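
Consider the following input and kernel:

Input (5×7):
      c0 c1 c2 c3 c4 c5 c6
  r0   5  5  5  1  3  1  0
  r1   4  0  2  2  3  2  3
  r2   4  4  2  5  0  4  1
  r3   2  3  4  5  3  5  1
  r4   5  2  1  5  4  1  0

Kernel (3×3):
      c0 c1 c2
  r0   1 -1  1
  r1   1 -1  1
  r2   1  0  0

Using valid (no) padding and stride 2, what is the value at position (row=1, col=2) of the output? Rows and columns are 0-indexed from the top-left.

The receptive field on the input at this output position is [0 4 1 / 3 5 1 / 4 1 0]. Elementwise product with the kernel and sum: 0·1 + 4·-1 + 1·1 + 3·1 + 5·-1 + 1·1 + 4·1.

0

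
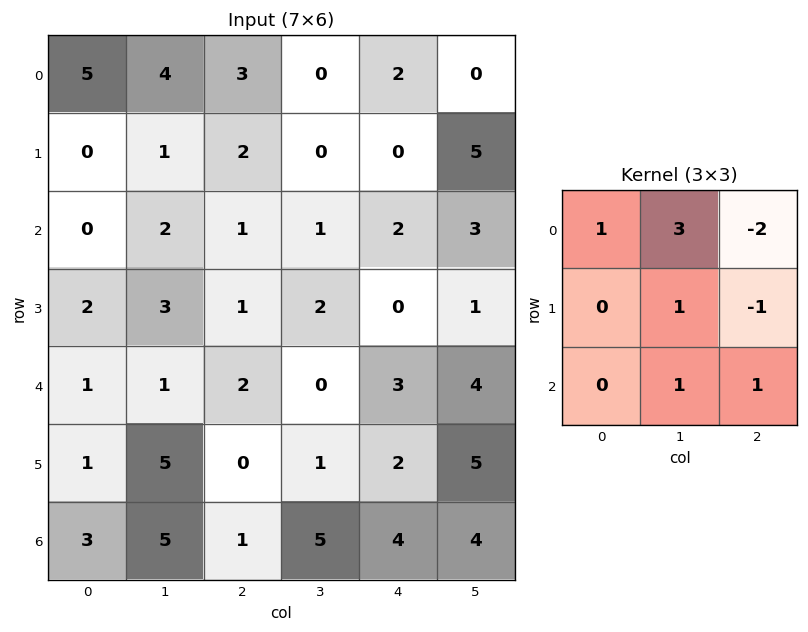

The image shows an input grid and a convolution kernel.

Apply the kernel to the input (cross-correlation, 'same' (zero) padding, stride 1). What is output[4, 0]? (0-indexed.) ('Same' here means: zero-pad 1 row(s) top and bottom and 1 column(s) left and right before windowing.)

The receptive field on the zero-padded input at this output position is [0 2 3 / 0 1 1 / 0 1 5]. Elementwise product with the kernel and sum: 0·1 + 2·3 + 3·-2 + 1·1 + 1·-1 + 1·1 + 5·1.

6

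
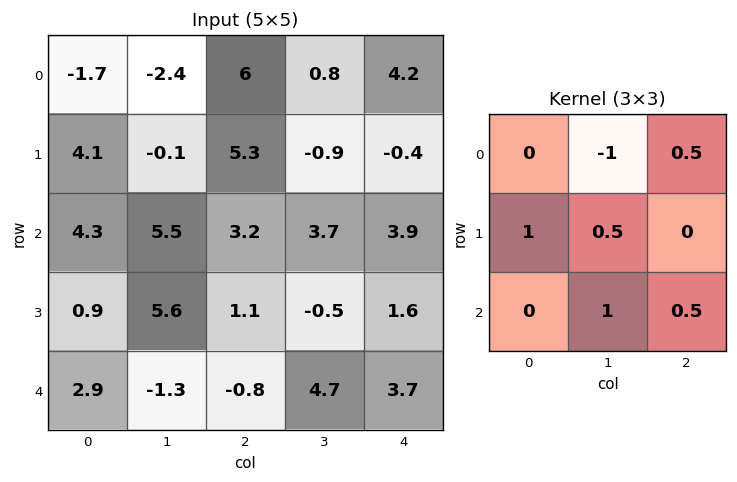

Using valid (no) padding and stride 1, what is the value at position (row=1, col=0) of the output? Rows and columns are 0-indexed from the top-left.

The receptive field on the input at this output position is [4.1 -0.1 5.3 / 4.3 5.5 3.2 / 0.9 5.6 1.1]. Elementwise product with the kernel and sum: -0.1·-1 + 5.3·0.5 + 4.3·1 + 5.5·0.5 + 5.6·1 + 1.1·0.5.

15.95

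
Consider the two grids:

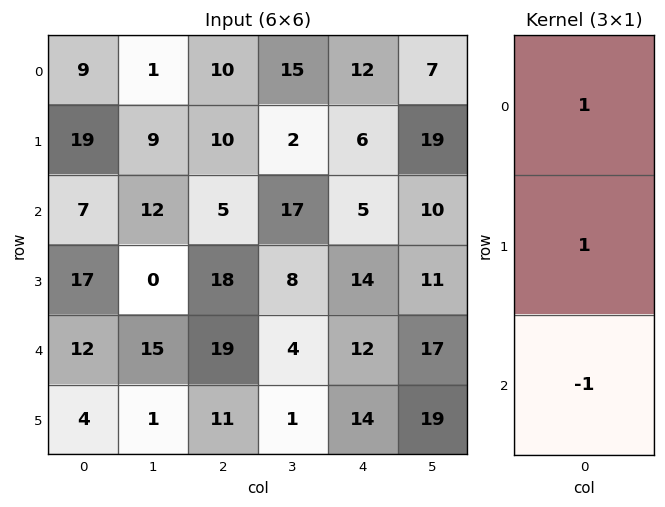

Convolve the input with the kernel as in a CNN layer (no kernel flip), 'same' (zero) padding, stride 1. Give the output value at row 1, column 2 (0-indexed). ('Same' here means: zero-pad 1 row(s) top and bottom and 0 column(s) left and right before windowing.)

The receptive field on the zero-padded input at this output position is [10 / 10 / 5]. Elementwise product with the kernel and sum: 10·1 + 10·1 + 5·-1.

15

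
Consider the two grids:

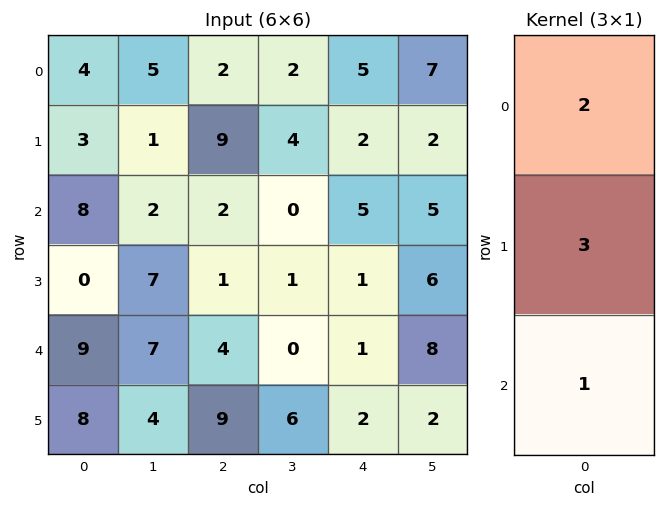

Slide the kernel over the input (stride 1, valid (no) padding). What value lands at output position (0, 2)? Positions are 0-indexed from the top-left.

The receptive field on the input at this output position is [2 / 9 / 2]. Elementwise product with the kernel and sum: 2·2 + 9·3 + 2·1.

33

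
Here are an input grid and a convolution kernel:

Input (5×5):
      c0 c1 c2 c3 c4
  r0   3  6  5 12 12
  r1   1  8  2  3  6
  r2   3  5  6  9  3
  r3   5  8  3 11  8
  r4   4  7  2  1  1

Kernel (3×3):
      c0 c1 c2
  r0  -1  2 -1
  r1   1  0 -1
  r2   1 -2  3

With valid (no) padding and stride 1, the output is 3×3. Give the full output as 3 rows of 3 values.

14 17 0
8 24 6
-1 1 7

Output[0,0]: The receptive field on the input at this output position is [3 6 5 / 1 8 2 / 3 5 6]. Elementwise product with the kernel and sum: 3·-1 + 6·2 + 5·-1 + 1·1 + 2·-1 + 3·1 + 5·-2 + 6·3.
Output[0,1]: The receptive field on the input at this output position is [6 5 12 / 8 2 3 / 5 6 9]. Elementwise product with the kernel and sum: 6·-1 + 5·2 + 12·-1 + 8·1 + 3·-1 + 5·1 + 6·-2 + 9·3.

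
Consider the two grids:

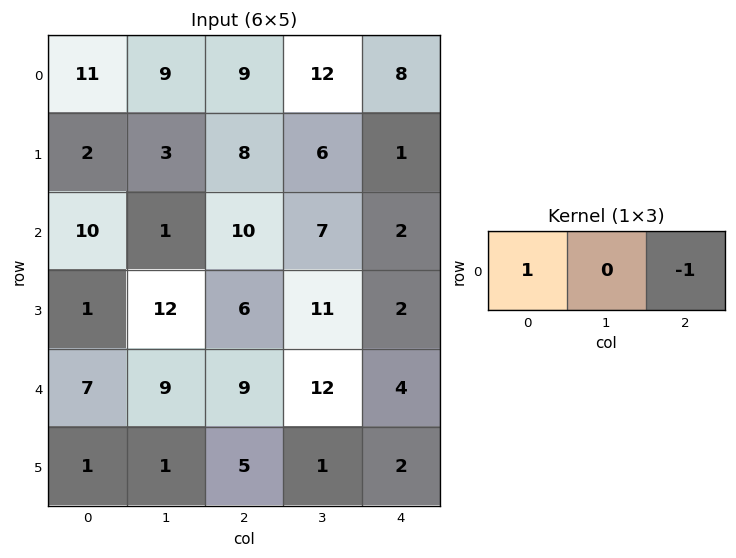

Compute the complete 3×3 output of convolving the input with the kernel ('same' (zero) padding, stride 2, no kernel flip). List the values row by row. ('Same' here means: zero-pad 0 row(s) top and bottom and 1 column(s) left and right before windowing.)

Output[0,0]: The receptive field on the zero-padded input at this output position is [0 11 9]. Elementwise product with the kernel and sum: 0·1 + 9·-1.
Output[0,1]: The receptive field on the zero-padded input at this output position is [9 9 12]. Elementwise product with the kernel and sum: 9·1 + 12·-1.

-9 -3 12
-1 -6 7
-9 -3 12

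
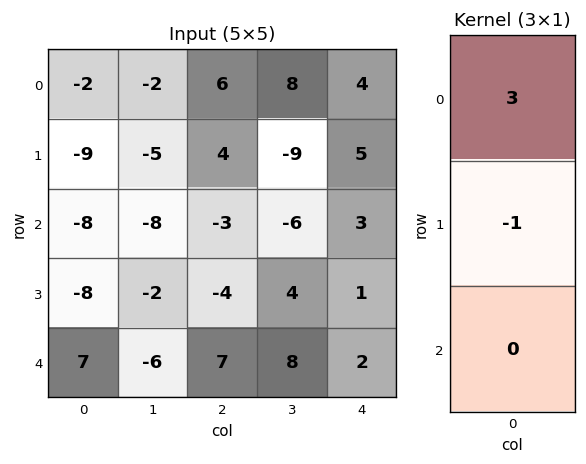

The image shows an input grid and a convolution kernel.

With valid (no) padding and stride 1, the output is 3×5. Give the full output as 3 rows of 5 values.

Output[0,0]: The receptive field on the input at this output position is [-2 / -9 / -8]. Elementwise product with the kernel and sum: -2·3 + -9·-1.

3 -1 14 33 7
-19 -7 15 -21 12
-16 -22 -5 -22 8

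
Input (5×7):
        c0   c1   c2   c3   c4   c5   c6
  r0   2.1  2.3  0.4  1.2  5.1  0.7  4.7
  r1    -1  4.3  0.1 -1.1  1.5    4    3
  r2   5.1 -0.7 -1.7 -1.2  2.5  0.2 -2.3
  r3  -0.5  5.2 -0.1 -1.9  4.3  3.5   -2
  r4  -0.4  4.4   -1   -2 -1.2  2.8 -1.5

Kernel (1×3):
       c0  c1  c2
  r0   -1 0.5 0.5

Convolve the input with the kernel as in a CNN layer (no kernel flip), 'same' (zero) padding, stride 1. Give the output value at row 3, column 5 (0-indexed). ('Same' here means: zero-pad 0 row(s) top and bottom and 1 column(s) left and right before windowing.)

The receptive field on the zero-padded input at this output position is [4.3 3.5 -2]. Elementwise product with the kernel and sum: 4.3·-1 + 3.5·0.5 + -2·0.5.

-3.55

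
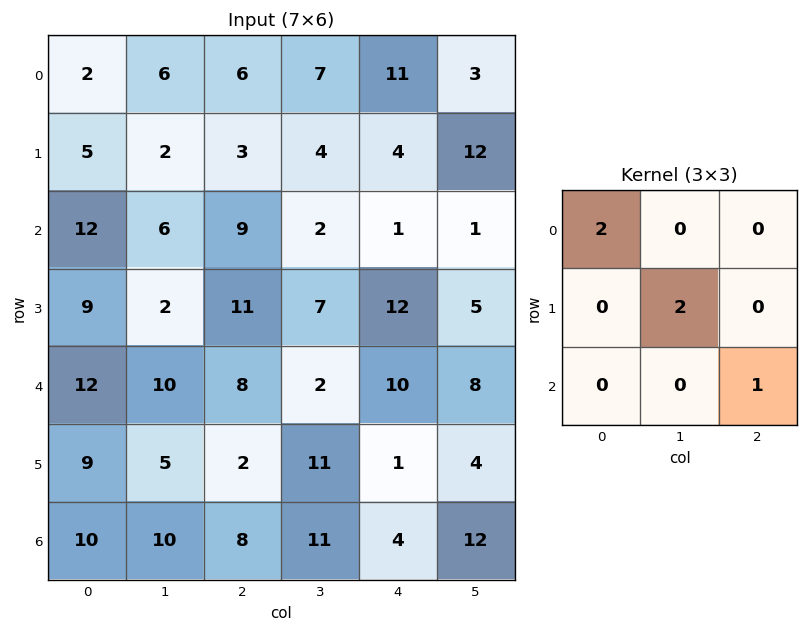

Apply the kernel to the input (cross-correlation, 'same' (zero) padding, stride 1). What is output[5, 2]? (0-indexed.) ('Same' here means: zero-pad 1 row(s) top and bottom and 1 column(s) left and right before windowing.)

35

The receptive field on the zero-padded input at this output position is [10 8 2 / 5 2 11 / 10 8 11]. Elementwise product with the kernel and sum: 10·2 + 2·2 + 11·1.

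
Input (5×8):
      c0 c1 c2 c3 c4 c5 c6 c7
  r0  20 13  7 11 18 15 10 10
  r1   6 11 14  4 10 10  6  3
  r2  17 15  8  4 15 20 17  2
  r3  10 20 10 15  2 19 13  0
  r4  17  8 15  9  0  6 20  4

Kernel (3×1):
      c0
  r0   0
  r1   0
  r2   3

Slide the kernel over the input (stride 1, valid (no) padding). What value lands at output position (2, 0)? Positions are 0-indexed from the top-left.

The receptive field on the input at this output position is [17 / 10 / 17]. Elementwise product with the kernel and sum: 17·3.

51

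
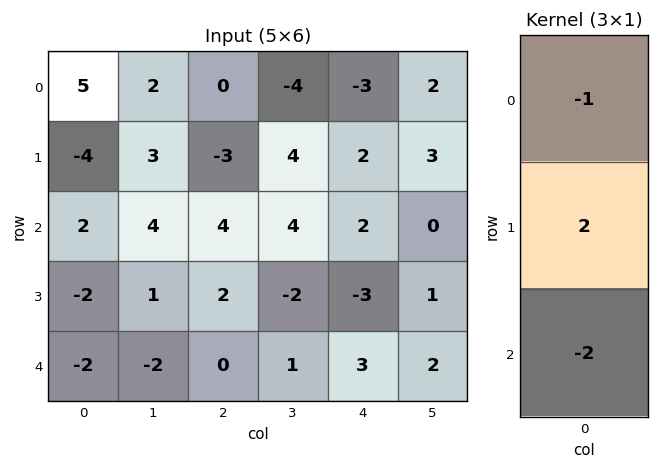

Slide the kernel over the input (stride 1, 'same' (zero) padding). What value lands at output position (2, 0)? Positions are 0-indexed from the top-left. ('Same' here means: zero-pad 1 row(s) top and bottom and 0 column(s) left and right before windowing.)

12

The receptive field on the zero-padded input at this output position is [-4 / 2 / -2]. Elementwise product with the kernel and sum: -4·-1 + 2·2 + -2·-2.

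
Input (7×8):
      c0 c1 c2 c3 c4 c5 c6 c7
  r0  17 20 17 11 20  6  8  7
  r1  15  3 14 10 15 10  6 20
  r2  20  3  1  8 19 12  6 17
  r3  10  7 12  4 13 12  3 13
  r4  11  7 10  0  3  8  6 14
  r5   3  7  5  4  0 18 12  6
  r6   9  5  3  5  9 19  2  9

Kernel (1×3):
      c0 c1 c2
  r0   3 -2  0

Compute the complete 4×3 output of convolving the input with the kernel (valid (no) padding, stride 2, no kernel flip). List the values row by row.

Output[0,0]: The receptive field on the input at this output position is [17 20 17]. Elementwise product with the kernel and sum: 17·3 + 20·-2.
Output[0,1]: The receptive field on the input at this output position is [17 11 20]. Elementwise product with the kernel and sum: 17·3 + 11·-2.

11 29 48
54 -13 33
19 30 -7
17 -1 -11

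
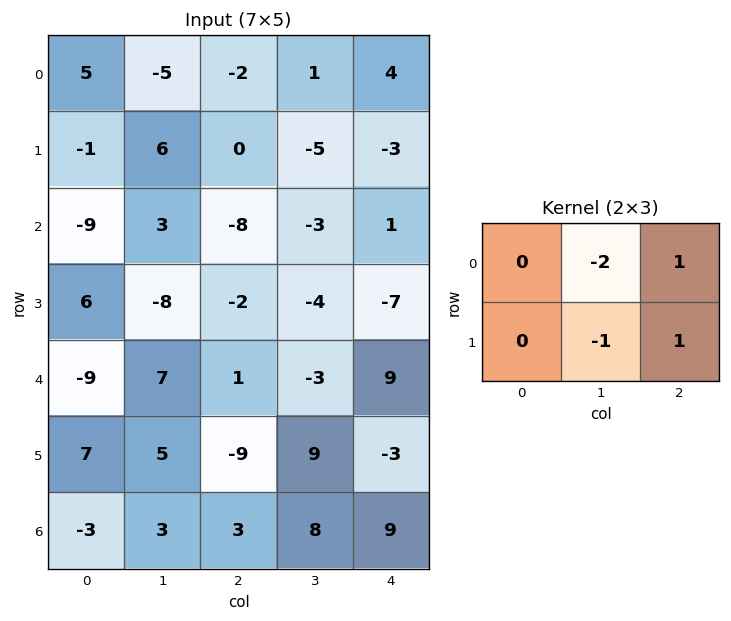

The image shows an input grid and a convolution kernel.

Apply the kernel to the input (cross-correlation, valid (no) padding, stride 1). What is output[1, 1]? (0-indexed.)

0

The receptive field on the input at this output position is [6 0 -5 / 3 -8 -3]. Elementwise product with the kernel and sum: 0·-2 + -5·1 + -8·-1 + -3·1.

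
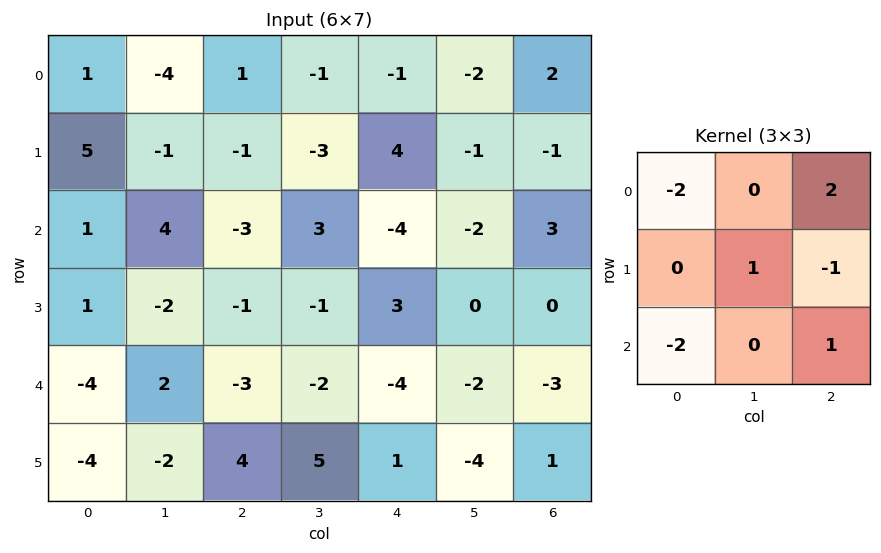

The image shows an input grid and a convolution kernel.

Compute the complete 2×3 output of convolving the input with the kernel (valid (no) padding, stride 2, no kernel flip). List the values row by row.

-5 -9 17
-4 -4 19

Output[0,0]: The receptive field on the input at this output position is [1 -4 1 / 5 -1 -1 / 1 4 -3]. Elementwise product with the kernel and sum: 1·-2 + 1·2 + -1·1 + -1·-1 + 1·-2 + -3·1.
Output[0,1]: The receptive field on the input at this output position is [1 -1 -1 / -1 -3 4 / -3 3 -4]. Elementwise product with the kernel and sum: 1·-2 + -1·2 + -3·1 + 4·-1 + -3·-2 + -4·1.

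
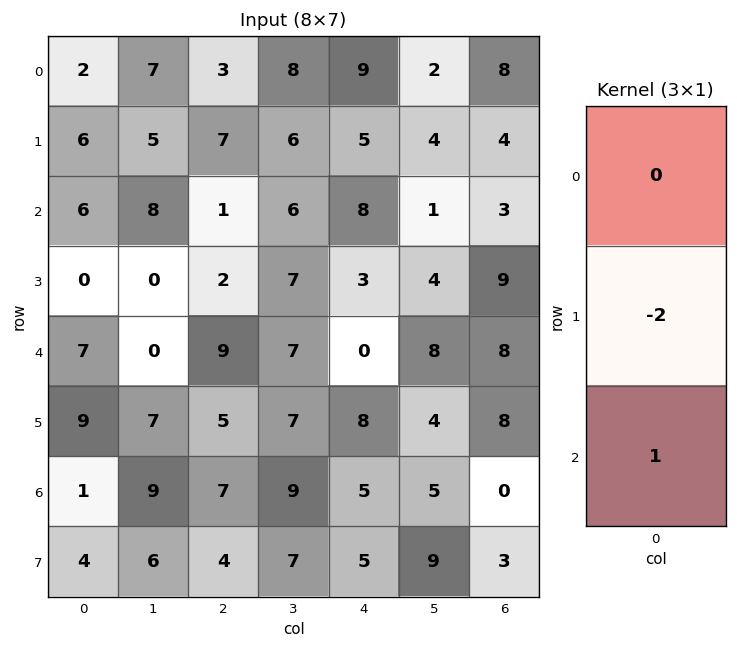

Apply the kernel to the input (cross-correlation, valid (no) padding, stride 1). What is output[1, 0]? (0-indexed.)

The receptive field on the input at this output position is [6 / 6 / 0]. Elementwise product with the kernel and sum: 6·-2 + 0·1.

-12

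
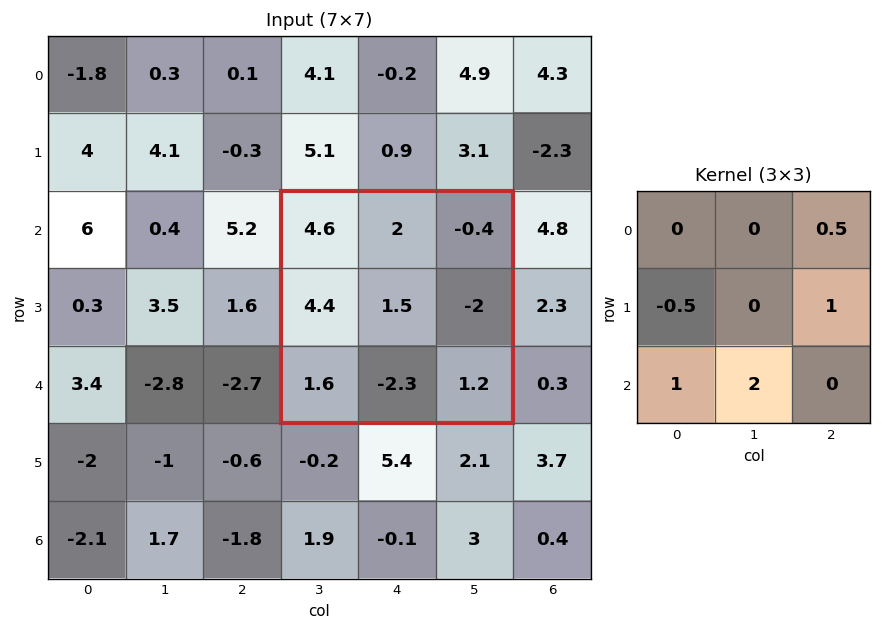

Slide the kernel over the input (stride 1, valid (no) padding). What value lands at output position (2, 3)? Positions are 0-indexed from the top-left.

The receptive field on the input at this output position is [4.6 2 -0.4 / 4.4 1.5 -2 / 1.6 -2.3 1.2]. Elementwise product with the kernel and sum: -0.4·0.5 + 4.4·-0.5 + -2·1 + 1.6·1 + -2.3·2.

-7.4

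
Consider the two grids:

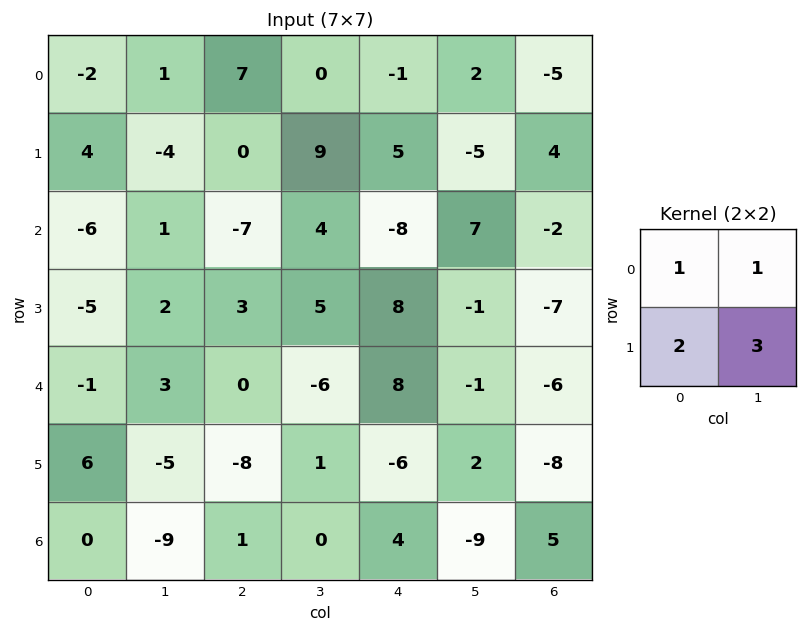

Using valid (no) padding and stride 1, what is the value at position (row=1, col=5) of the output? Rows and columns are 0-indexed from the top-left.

7

The receptive field on the input at this output position is [-5 4 / 7 -2]. Elementwise product with the kernel and sum: -5·1 + 4·1 + 7·2 + -2·3.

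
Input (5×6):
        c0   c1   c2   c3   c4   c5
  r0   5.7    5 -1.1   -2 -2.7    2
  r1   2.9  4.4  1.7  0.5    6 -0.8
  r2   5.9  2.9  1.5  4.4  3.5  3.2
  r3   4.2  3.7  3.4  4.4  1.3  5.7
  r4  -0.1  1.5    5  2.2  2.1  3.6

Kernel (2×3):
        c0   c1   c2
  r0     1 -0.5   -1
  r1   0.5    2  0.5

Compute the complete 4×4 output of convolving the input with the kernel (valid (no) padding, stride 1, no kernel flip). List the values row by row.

Output[0,0]: The receptive field on the input at this output position is [5.7 5 -1.1 / 2.9 4.4 1.7]. Elementwise product with the kernel and sum: 5.7·1 + 5·-0.5 + -1.1·-1 + 2.9·0.5 + 4.4·2 + 1.7·0.5.
Output[0,1]: The receptive field on the input at this output position is [5 -1.1 -2 / 4.4 1.7 0.5]. Elementwise product with the kernel and sum: 5·1 + -1.1·-0.5 + -2·-1 + 4.4·0.5 + 1.7·2 + 0.5·0.5.

15.4 13.4 7.45 9.2
8.5 9.7 6.75 9.1
14.15 8.6 6.95 7.1
4.4 9.45 7.85 5.15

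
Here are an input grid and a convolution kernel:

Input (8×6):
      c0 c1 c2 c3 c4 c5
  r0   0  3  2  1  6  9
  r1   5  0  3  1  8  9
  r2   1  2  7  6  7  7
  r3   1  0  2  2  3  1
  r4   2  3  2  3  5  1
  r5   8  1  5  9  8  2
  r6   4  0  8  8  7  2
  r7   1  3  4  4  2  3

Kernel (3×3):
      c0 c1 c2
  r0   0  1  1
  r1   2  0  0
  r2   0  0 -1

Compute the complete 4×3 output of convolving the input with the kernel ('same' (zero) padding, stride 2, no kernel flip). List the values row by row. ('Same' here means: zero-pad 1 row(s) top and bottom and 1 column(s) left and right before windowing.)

0 5 -7
5 6 28
0 1 8
6 10 23

Output[0,0]: The receptive field on the zero-padded input at this output position is [0 0 0 / 0 0 3 / 0 5 0]. Elementwise product with the kernel and sum: 0·1 + 0·1 + 0·2 + 0·-1.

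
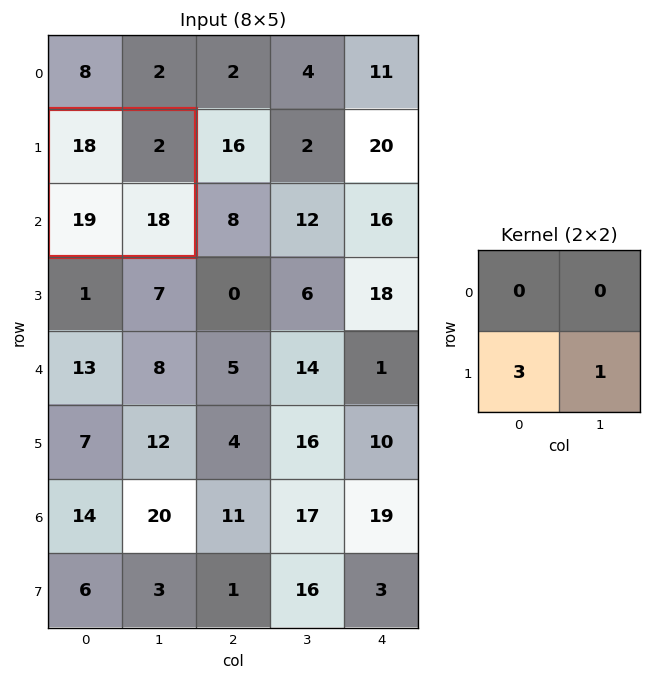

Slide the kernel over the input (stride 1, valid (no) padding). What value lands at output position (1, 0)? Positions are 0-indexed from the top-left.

The receptive field on the input at this output position is [18 2 / 19 18]. Elementwise product with the kernel and sum: 19·3 + 18·1.

75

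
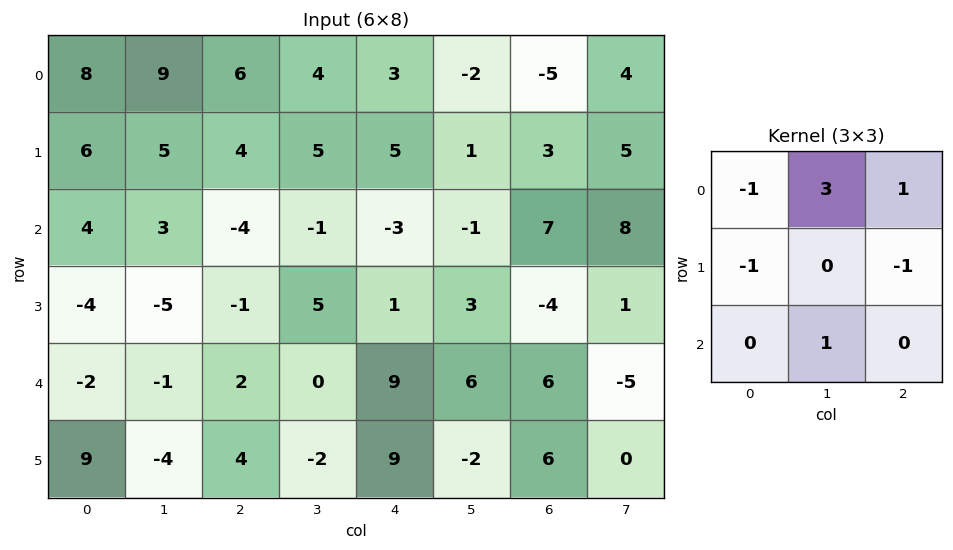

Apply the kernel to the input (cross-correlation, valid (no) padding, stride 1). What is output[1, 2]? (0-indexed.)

The receptive field on the input at this output position is [4 5 5 / -4 -1 -3 / -1 5 1]. Elementwise product with the kernel and sum: 4·-1 + 5·3 + 5·1 + -4·-1 + -3·-1 + 5·1.

28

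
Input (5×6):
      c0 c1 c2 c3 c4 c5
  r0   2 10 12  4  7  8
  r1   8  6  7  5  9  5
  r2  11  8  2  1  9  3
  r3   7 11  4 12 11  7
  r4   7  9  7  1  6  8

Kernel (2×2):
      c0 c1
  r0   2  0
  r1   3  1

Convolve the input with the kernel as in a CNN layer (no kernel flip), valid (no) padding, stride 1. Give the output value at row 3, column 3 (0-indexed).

33

The receptive field on the input at this output position is [12 11 / 1 6]. Elementwise product with the kernel and sum: 12·2 + 1·3 + 6·1.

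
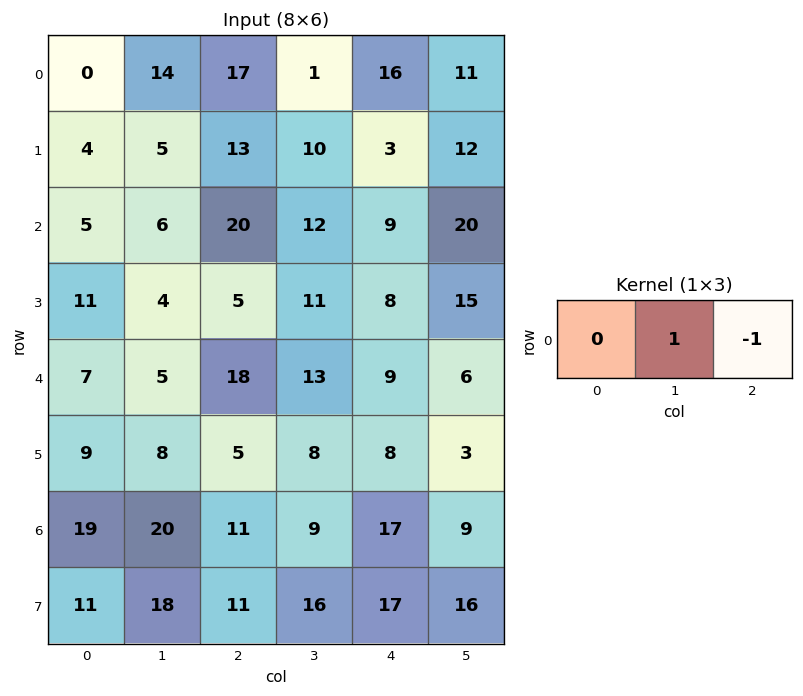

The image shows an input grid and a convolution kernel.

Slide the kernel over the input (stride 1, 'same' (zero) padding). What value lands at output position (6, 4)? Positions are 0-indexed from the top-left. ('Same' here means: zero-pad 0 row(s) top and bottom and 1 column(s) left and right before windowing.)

8

The receptive field on the zero-padded input at this output position is [9 17 9]. Elementwise product with the kernel and sum: 17·1 + 9·-1.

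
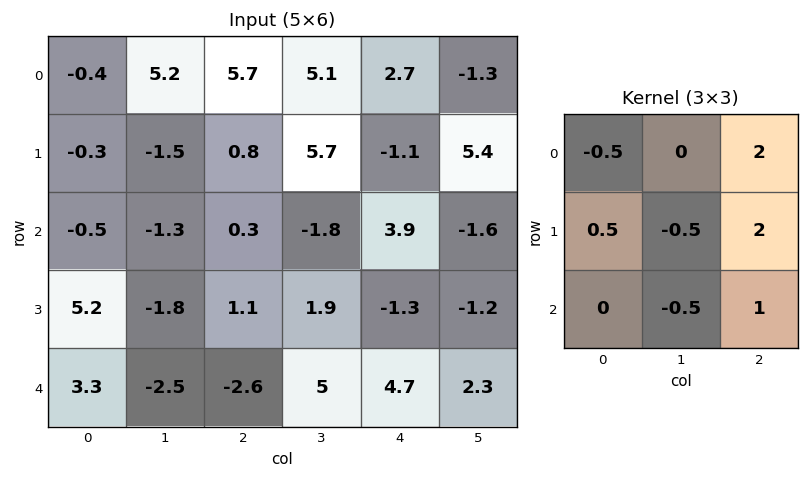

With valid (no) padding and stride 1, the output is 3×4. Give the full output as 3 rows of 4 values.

Output[0,0]: The receptive field on the input at this output position is [-0.4 5.2 5.7 / -0.3 -1.5 0.8 / -0.5 -1.3 0.3]. Elementwise product with the kernel and sum: -0.4·-0.5 + 5.7·2 + -0.3·0.5 + -1.5·-0.5 + 0.8·2 + -1.3·-0.5 + 0.3·1.
Output[0,1]: The receptive field on the input at this output position is [5.2 5.7 5.1 / -1.5 0.8 5.7 / -1.3 0.3 -1.8]. Elementwise product with the kernel and sum: 5.2·-0.5 + 5.1·2 + -1.5·0.5 + 0.8·-0.5 + 5.7·2 + 0.3·-0.5 + -1.8·1.

14.75 15.9 2.7 5.5
4.75 9.1 4 1.35
5.2 5.7 6.85 -3.15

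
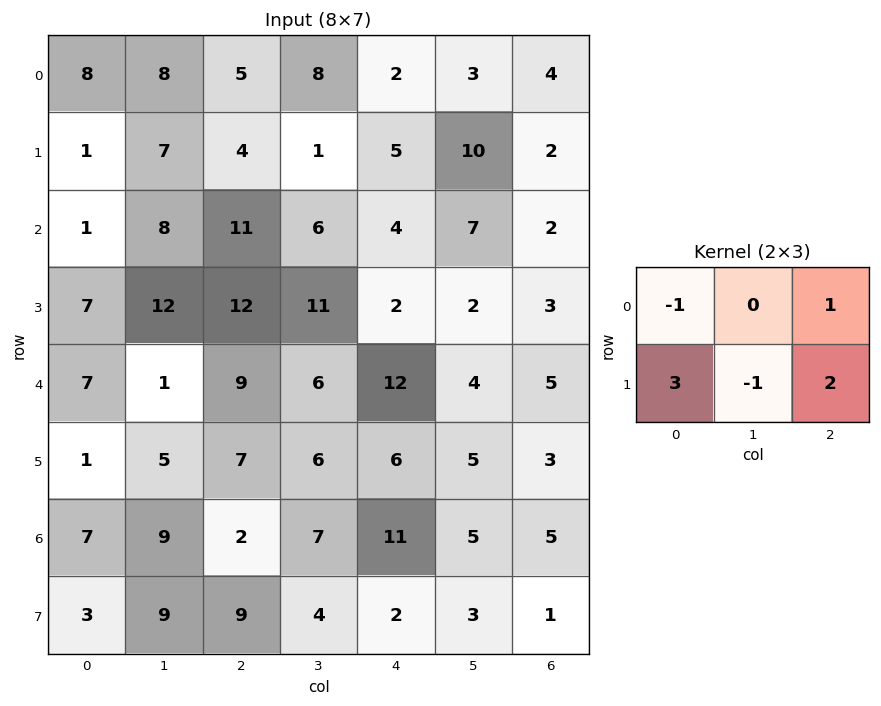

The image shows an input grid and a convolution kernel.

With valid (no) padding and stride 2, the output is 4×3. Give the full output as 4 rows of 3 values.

1 18 11
43 22 8
14 30 12
13 36 -1

Output[0,0]: The receptive field on the input at this output position is [8 8 5 / 1 7 4]. Elementwise product with the kernel and sum: 8·-1 + 5·1 + 1·3 + 7·-1 + 4·2.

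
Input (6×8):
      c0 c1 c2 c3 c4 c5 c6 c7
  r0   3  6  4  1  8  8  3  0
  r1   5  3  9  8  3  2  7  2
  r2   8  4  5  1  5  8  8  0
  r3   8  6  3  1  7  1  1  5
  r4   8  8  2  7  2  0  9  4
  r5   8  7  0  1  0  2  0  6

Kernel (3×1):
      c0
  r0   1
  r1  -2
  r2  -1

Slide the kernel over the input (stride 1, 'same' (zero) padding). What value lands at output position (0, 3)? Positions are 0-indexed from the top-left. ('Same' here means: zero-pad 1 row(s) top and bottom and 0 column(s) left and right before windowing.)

-10

The receptive field on the zero-padded input at this output position is [0 / 1 / 8]. Elementwise product with the kernel and sum: 0·1 + 1·-2 + 8·-1.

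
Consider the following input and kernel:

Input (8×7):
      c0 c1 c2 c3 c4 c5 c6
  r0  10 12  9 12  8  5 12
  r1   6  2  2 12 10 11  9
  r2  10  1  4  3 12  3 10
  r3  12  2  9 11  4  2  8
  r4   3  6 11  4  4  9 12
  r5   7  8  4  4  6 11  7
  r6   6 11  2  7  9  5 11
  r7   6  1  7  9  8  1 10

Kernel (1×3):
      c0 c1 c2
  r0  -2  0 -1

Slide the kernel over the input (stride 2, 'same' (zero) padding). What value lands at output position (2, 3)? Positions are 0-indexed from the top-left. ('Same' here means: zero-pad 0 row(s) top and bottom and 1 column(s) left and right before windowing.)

The receptive field on the zero-padded input at this output position is [9 12 0]. Elementwise product with the kernel and sum: 9·-2 + 0·-1.

-18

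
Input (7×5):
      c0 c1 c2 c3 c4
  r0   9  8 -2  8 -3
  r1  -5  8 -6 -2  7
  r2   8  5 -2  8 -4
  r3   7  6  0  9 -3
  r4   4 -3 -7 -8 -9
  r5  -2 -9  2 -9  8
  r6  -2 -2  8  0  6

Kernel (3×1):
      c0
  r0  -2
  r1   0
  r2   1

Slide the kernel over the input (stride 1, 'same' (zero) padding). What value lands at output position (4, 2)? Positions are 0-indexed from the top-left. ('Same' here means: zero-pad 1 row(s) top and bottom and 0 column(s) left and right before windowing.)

The receptive field on the zero-padded input at this output position is [0 / -7 / 2]. Elementwise product with the kernel and sum: 0·-2 + 2·1.

2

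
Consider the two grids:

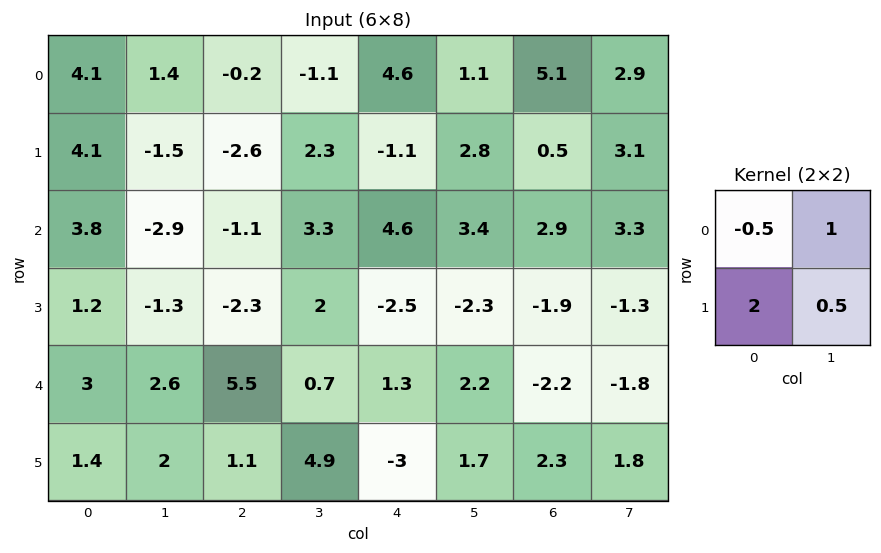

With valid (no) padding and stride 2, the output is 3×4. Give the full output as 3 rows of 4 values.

Output[0,0]: The receptive field on the input at this output position is [4.1 1.4 / 4.1 -1.5]. Elementwise product with the kernel and sum: 4.1·-0.5 + 1.4·1 + 4.1·2 + -1.5·0.5.

6.8 -5.05 -2 2.9
-3.05 0.25 -5.05 -2.6
4.9 2.6 -3.6 4.8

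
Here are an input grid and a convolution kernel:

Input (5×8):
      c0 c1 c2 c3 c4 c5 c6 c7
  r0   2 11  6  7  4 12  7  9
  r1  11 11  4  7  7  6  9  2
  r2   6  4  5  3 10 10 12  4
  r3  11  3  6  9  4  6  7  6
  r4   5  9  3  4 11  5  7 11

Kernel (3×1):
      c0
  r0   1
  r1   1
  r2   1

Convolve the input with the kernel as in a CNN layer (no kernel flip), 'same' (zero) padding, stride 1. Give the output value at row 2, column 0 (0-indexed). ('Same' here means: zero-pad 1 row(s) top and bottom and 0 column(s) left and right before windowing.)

The receptive field on the zero-padded input at this output position is [11 / 6 / 11]. Elementwise product with the kernel and sum: 11·1 + 6·1 + 11·1.

28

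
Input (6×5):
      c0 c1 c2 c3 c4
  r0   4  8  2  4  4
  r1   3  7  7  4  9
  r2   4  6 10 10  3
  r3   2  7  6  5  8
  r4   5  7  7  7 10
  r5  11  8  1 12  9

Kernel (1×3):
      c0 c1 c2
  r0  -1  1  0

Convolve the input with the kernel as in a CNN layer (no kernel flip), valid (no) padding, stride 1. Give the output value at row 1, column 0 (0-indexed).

4

The receptive field on the input at this output position is [3 7 7]. Elementwise product with the kernel and sum: 3·-1 + 7·1.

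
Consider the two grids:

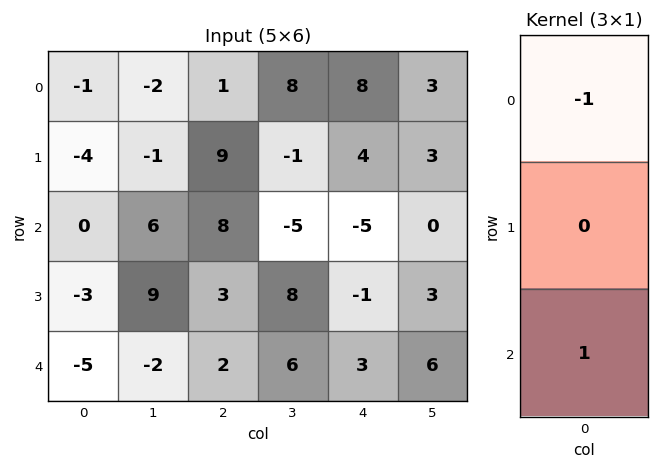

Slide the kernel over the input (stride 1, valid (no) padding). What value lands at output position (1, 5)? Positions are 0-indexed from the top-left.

0

The receptive field on the input at this output position is [3 / 0 / 3]. Elementwise product with the kernel and sum: 3·-1 + 3·1.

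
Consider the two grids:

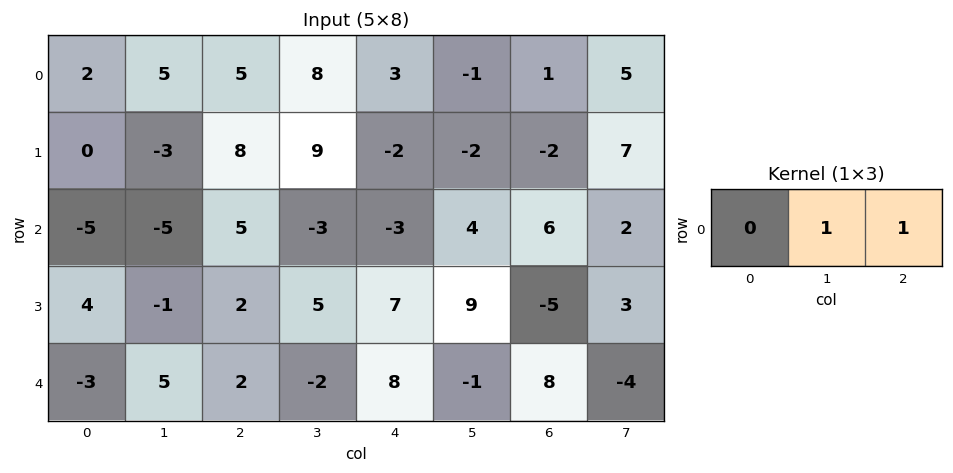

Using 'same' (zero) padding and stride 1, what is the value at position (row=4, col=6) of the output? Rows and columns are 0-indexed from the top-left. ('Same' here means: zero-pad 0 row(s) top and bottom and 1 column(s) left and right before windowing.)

4

The receptive field on the zero-padded input at this output position is [-1 8 -4]. Elementwise product with the kernel and sum: 8·1 + -4·1.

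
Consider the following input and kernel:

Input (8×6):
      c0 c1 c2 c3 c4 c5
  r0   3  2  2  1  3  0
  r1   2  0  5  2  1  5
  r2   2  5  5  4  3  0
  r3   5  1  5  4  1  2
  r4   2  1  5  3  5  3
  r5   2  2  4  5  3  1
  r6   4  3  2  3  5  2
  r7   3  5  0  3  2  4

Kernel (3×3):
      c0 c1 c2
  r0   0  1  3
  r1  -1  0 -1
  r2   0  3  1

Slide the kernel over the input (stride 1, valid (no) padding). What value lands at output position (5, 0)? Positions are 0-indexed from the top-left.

23

The receptive field on the input at this output position is [2 2 4 / 4 3 2 / 3 5 0]. Elementwise product with the kernel and sum: 2·1 + 4·3 + 4·-1 + 2·-1 + 5·3 + 0·1.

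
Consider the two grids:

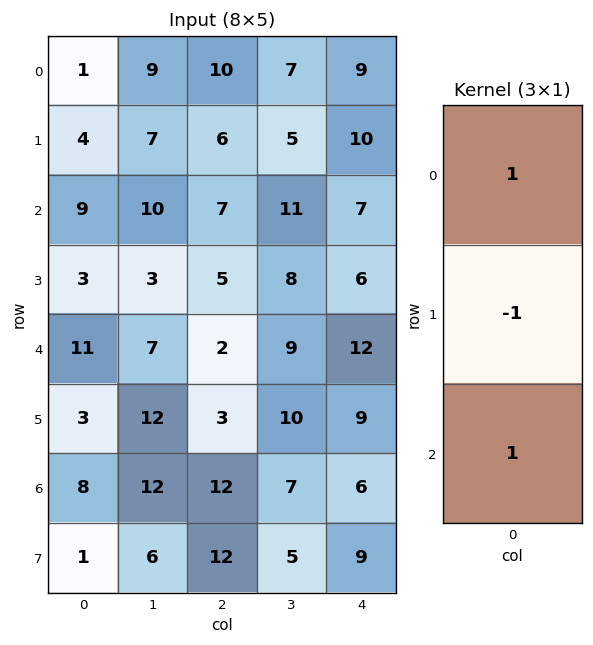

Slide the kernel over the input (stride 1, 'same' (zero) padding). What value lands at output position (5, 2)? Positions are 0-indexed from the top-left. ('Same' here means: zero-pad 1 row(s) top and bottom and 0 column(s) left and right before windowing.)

11

The receptive field on the zero-padded input at this output position is [2 / 3 / 12]. Elementwise product with the kernel and sum: 2·1 + 3·-1 + 12·1.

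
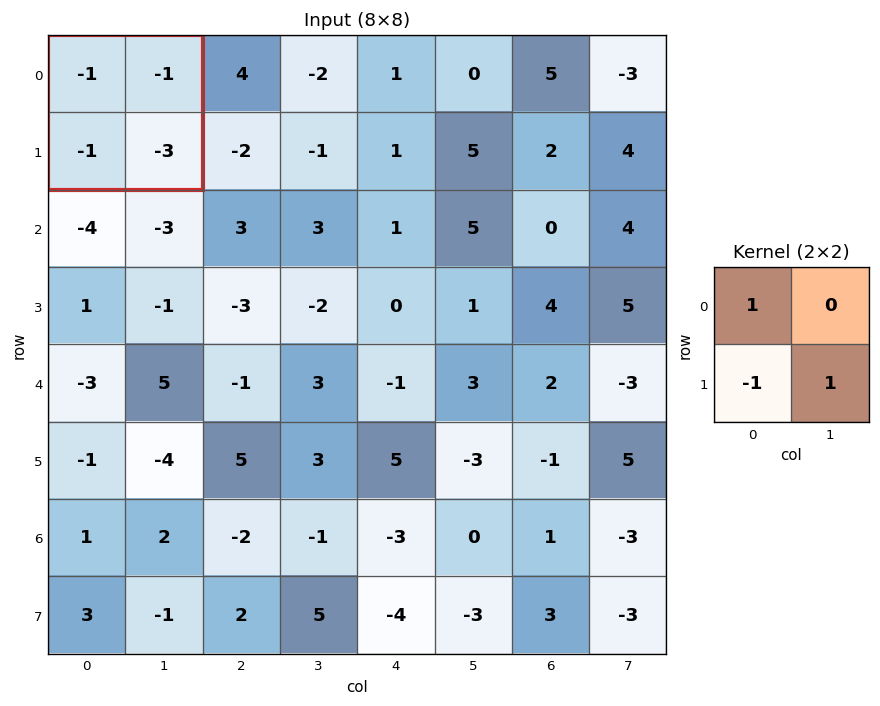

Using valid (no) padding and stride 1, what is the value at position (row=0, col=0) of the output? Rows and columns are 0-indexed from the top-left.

The receptive field on the input at this output position is [-1 -1 / -1 -3]. Elementwise product with the kernel and sum: -1·1 + -1·-1 + -3·1.

-3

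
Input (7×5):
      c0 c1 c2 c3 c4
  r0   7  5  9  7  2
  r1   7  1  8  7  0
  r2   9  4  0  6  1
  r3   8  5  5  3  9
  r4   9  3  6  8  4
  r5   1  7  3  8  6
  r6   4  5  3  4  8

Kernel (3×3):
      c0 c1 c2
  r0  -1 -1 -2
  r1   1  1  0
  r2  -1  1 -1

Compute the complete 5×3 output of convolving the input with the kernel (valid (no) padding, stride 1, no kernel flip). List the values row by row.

Output[0,0]: The receptive field on the input at this output position is [7 5 9 / 7 1 8 / 9 4 0]. Elementwise product with the kernel and sum: 7·-1 + 5·-1 + 9·-2 + 7·1 + 1·1 + 9·-1 + 4·1 + 0·-1.
Output[0,1]: The receptive field on the input at this output position is [5 9 7 / 1 8 7 / 4 0 6]. Elementwise product with the kernel and sum: 5·-1 + 9·-1 + 7·-2 + 1·1 + 8·1 + 4·-1 + 0·1 + 6·-1.

-27 -29 0
-19 -22 -20
-12 -11 -2
-8 -19 -13
-18 -21 -18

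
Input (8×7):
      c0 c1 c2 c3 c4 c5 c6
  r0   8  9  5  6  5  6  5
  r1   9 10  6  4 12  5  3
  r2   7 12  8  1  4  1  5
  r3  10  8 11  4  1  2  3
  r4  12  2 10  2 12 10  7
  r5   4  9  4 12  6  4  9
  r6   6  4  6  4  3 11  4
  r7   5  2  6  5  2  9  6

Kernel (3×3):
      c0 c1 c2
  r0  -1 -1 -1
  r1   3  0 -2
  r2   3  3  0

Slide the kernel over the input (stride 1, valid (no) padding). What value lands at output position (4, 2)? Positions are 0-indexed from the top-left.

The receptive field on the input at this output position is [10 2 12 / 4 12 6 / 6 4 3]. Elementwise product with the kernel and sum: 10·-1 + 2·-1 + 12·-1 + 4·3 + 6·-2 + 6·3 + 4·3.

6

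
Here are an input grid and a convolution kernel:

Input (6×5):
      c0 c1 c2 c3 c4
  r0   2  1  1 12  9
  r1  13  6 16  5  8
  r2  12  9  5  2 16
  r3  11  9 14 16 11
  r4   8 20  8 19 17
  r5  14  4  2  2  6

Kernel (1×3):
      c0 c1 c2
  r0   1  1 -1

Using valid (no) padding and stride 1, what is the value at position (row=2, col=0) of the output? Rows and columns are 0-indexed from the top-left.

The receptive field on the input at this output position is [12 9 5]. Elementwise product with the kernel and sum: 12·1 + 9·1 + 5·-1.

16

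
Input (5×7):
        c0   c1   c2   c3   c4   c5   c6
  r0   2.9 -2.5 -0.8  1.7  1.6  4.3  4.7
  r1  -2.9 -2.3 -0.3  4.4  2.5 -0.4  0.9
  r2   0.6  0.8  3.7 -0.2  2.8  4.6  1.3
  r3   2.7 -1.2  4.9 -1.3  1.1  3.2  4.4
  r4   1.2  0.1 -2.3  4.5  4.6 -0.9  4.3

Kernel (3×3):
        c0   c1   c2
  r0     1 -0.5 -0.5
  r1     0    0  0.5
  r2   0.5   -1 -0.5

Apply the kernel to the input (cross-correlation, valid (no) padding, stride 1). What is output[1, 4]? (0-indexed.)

-1.95

The receptive field on the input at this output position is [2.5 -0.4 0.9 / 2.8 4.6 1.3 / 1.1 3.2 4.4]. Elementwise product with the kernel and sum: 2.5·1 + -0.4·-0.5 + 0.9·-0.5 + 1.3·0.5 + 1.1·0.5 + 3.2·-1 + 4.4·-0.5.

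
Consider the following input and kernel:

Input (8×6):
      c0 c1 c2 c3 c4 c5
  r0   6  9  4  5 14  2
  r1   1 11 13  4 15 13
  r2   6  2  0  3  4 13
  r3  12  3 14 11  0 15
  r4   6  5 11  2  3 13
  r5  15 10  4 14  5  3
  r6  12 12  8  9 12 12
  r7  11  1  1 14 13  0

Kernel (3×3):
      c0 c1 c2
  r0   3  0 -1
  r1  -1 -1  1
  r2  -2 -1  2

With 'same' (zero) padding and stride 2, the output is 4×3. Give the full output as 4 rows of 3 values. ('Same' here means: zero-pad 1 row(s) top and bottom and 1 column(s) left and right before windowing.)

Output[0,0]: The receptive field on the zero-padded input at this output position is [0 0 0 / 0 6 9 / 0 1 11]. Elementwise product with the kernel and sum: 0·3 + 0·-1 + 0·-1 + 6·-1 + 9·1 + 0·-2 + 1·-1 + 11·2.

24 -35 -14
-21 32 13
1 -12 -1
-19 30 -11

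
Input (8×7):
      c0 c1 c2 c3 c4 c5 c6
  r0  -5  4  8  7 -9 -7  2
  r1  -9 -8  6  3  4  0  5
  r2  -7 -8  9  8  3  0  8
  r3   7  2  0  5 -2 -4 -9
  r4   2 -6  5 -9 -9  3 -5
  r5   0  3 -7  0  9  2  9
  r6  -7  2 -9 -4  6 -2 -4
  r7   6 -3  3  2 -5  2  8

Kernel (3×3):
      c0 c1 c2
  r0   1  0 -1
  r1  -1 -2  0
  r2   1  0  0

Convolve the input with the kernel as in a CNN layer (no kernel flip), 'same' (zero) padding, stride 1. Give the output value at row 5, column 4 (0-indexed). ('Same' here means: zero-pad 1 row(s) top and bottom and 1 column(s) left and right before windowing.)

-34

The receptive field on the zero-padded input at this output position is [-9 -9 3 / 0 9 2 / -4 6 -2]. Elementwise product with the kernel and sum: -9·1 + 3·-1 + 0·-1 + 9·-2 + -4·1.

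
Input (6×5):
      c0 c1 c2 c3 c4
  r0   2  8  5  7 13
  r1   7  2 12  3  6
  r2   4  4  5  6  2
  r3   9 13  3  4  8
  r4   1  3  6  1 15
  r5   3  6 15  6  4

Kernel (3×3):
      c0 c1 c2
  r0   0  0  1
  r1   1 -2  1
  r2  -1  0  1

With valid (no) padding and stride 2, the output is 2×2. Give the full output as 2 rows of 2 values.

21 22
-4 14

Output[0,0]: The receptive field on the input at this output position is [2 8 5 / 7 2 12 / 4 4 5]. Elementwise product with the kernel and sum: 5·1 + 7·1 + 2·-2 + 12·1 + 4·-1 + 5·1.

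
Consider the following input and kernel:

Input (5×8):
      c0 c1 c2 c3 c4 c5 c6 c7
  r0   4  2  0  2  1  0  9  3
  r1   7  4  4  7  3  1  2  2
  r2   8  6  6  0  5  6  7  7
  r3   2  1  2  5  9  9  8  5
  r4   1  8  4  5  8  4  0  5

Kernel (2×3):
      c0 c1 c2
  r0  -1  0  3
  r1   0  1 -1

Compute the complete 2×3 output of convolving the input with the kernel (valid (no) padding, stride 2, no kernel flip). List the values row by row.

Output[0,0]: The receptive field on the input at this output position is [4 2 0 / 7 4 4]. Elementwise product with the kernel and sum: 4·-1 + 0·3 + 4·1 + 4·-1.
Output[0,1]: The receptive field on the input at this output position is [0 2 1 / 4 7 3]. Elementwise product with the kernel and sum: 0·-1 + 1·3 + 7·1 + 3·-1.

-4 7 25
9 5 17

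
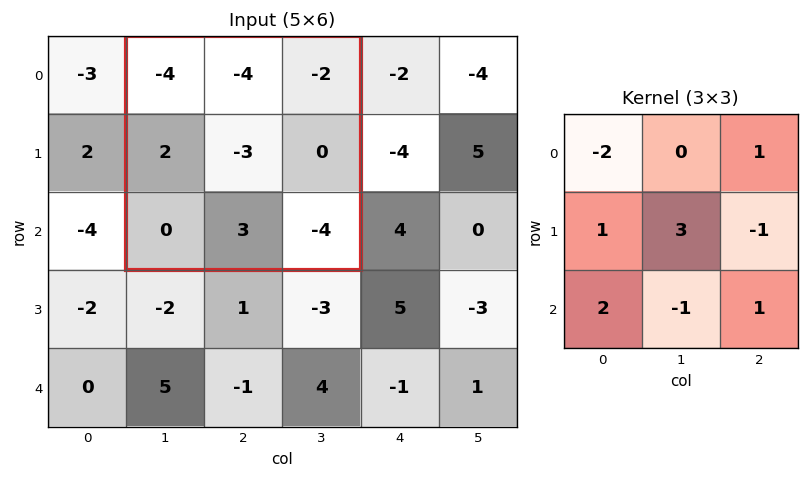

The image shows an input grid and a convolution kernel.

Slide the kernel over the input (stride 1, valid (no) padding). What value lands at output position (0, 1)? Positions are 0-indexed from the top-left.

-8

The receptive field on the input at this output position is [-4 -4 -2 / 2 -3 0 / 0 3 -4]. Elementwise product with the kernel and sum: -4·-2 + -2·1 + 2·1 + -3·3 + 0·-1 + 0·2 + 3·-1 + -4·1.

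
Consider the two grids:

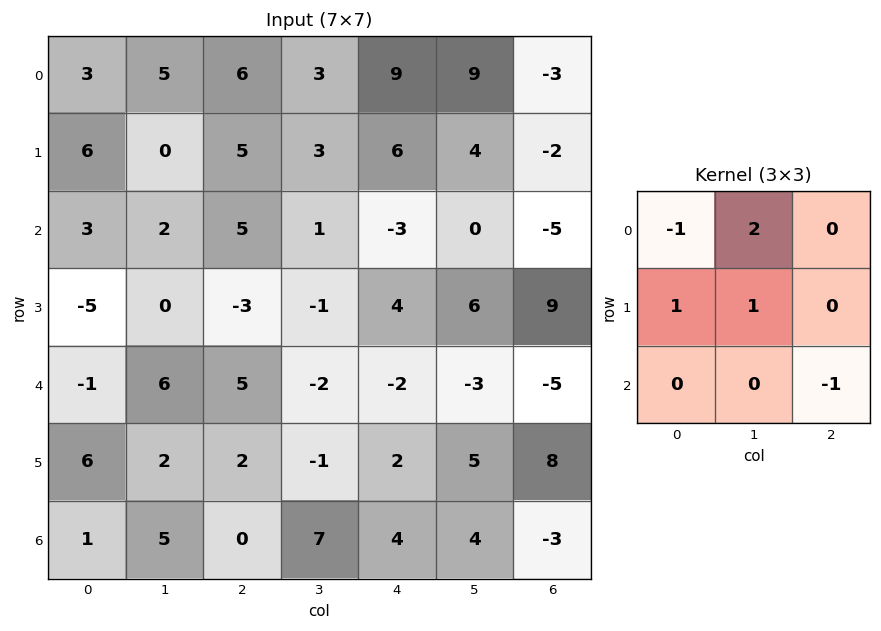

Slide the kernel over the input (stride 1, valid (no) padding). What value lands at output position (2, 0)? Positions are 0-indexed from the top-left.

-9

The receptive field on the input at this output position is [3 2 5 / -5 0 -3 / -1 6 5]. Elementwise product with the kernel and sum: 3·-1 + 2·2 + -5·1 + 0·1 + 5·-1.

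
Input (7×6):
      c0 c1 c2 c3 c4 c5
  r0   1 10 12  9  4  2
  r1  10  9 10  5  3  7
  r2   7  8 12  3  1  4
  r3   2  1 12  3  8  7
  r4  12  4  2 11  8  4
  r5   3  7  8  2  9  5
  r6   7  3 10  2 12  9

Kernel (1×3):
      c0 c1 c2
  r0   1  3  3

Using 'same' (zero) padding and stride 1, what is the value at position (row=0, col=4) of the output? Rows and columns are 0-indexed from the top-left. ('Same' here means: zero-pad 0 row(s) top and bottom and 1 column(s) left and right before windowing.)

The receptive field on the zero-padded input at this output position is [9 4 2]. Elementwise product with the kernel and sum: 9·1 + 4·3 + 2·3.

27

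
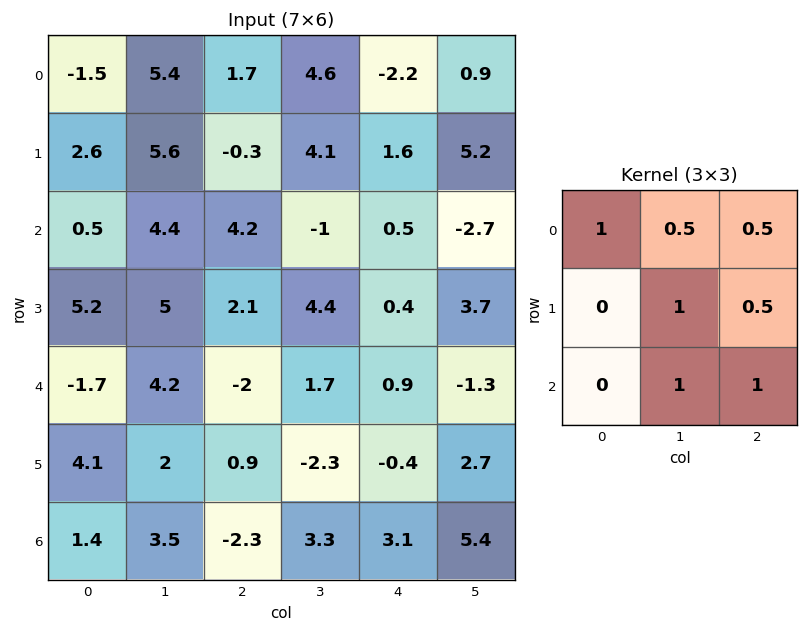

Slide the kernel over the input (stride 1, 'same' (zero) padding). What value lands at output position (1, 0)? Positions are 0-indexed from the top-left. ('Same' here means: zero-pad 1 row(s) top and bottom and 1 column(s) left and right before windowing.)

12.25

The receptive field on the zero-padded input at this output position is [0 -1.5 5.4 / 0 2.6 5.6 / 0 0.5 4.4]. Elementwise product with the kernel and sum: 0·1 + -1.5·0.5 + 5.4·0.5 + 2.6·1 + 5.6·0.5 + 0.5·1 + 4.4·1.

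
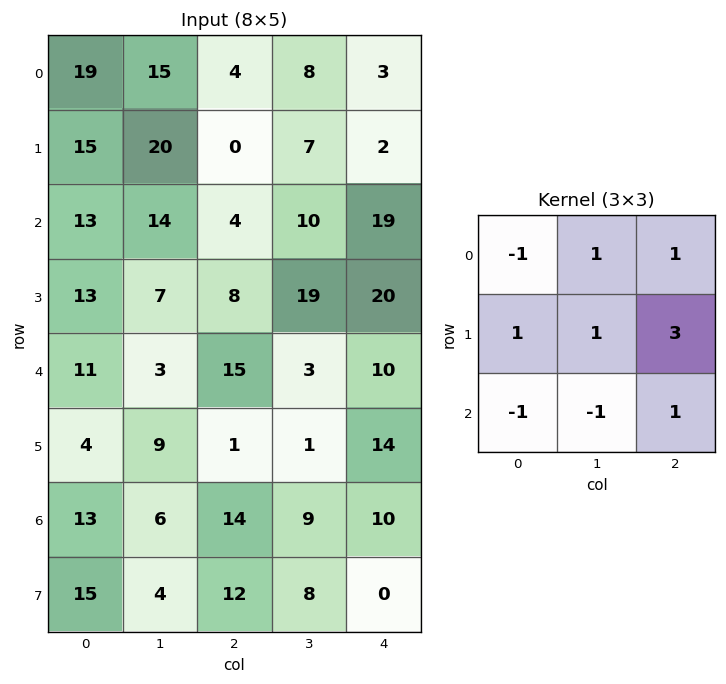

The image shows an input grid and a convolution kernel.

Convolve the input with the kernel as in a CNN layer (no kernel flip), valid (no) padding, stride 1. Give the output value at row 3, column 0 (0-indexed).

49

The receptive field on the input at this output position is [13 7 8 / 11 3 15 / 4 9 1]. Elementwise product with the kernel and sum: 13·-1 + 7·1 + 8·1 + 11·1 + 3·1 + 15·3 + 4·-1 + 9·-1 + 1·1.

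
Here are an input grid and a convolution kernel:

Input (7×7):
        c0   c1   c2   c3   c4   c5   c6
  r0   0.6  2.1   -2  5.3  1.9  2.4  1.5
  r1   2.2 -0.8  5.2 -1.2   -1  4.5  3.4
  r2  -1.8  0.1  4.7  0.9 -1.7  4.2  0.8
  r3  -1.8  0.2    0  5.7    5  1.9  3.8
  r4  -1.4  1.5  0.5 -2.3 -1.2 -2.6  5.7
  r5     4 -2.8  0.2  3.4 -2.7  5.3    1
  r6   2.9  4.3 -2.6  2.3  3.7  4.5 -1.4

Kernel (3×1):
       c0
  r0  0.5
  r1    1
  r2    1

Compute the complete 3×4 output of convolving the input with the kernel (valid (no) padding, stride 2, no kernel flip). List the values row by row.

0.7 8.9 -1.75 4.95
-4.1 2.85 2.95 9.9
6.2 -2.15 0.4 2.45

Output[0,0]: The receptive field on the input at this output position is [0.6 / 2.2 / -1.8]. Elementwise product with the kernel and sum: 0.6·0.5 + 2.2·1 + -1.8·1.
Output[0,1]: The receptive field on the input at this output position is [-2 / 5.2 / 4.7]. Elementwise product with the kernel and sum: -2·0.5 + 5.2·1 + 4.7·1.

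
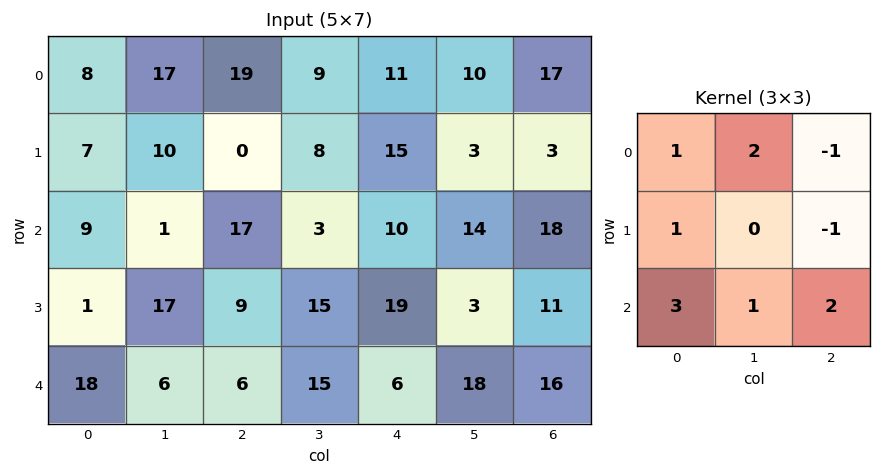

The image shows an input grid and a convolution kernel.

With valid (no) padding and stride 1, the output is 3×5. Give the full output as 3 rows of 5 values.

Output[0,0]: The receptive field on the input at this output position is [8 17 19 / 7 10 0 / 9 1 17]. Elementwise product with the kernel and sum: 8·1 + 17·2 + 19·-1 + 7·1 + 0·-1 + 9·3 + 1·1 + 17·2.

92 74 85 73 106
57 90 88 94 92
58 88 48 108 96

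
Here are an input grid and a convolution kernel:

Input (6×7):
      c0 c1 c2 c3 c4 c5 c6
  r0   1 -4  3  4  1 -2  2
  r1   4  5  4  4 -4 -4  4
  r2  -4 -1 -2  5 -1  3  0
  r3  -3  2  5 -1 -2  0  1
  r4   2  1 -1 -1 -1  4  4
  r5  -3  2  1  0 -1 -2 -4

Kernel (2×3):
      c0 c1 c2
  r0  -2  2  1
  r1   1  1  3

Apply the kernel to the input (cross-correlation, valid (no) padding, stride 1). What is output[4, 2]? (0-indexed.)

The receptive field on the input at this output position is [-1 -1 -1 / 1 0 -1]. Elementwise product with the kernel and sum: -1·-2 + -1·2 + -1·1 + 1·1 + 0·1 + -1·3.

-3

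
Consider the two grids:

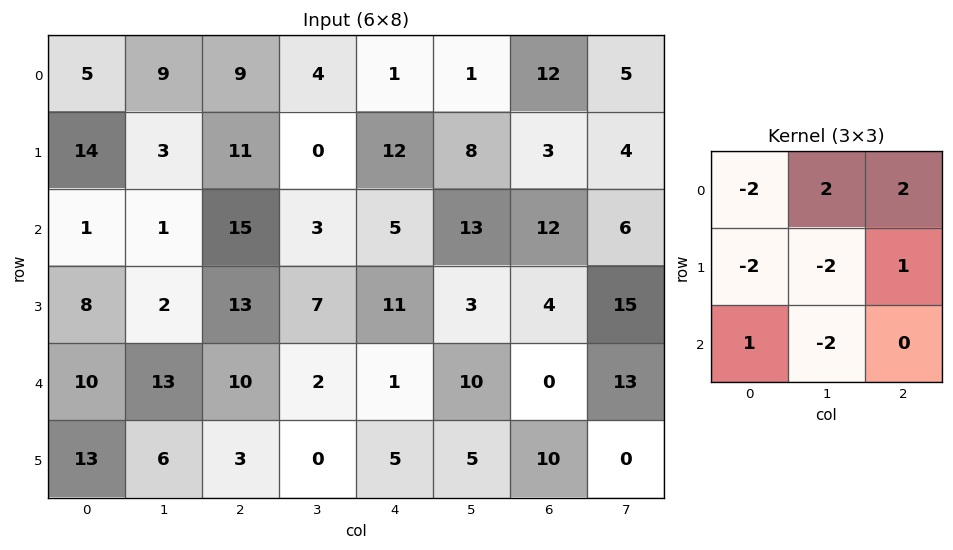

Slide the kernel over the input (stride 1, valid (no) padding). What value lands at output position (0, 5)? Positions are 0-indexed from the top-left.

The receptive field on the input at this output position is [1 12 5 / 8 3 4 / 13 12 6]. Elementwise product with the kernel and sum: 1·-2 + 12·2 + 5·2 + 8·-2 + 3·-2 + 4·1 + 13·1 + 12·-2.

3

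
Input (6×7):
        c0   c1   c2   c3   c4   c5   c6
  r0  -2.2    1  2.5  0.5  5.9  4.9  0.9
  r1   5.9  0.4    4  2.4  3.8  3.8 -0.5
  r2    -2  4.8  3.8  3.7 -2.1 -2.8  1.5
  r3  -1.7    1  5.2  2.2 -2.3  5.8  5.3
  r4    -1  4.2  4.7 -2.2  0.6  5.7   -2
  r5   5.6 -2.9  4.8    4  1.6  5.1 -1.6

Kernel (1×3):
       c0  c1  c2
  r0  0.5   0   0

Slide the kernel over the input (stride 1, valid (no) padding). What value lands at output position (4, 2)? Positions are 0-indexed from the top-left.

The receptive field on the input at this output position is [4.7 -2.2 0.6]. Elementwise product with the kernel and sum: 4.7·0.5.

2.35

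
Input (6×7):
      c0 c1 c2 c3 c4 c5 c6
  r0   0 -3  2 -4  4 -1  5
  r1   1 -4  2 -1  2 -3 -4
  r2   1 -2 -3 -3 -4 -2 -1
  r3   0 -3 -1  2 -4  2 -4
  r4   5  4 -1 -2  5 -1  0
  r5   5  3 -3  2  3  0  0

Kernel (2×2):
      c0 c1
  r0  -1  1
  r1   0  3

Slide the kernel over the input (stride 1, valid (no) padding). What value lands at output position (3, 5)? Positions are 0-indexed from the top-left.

-6

The receptive field on the input at this output position is [2 -4 / -1 0]. Elementwise product with the kernel and sum: 2·-1 + -4·1 + 0·3.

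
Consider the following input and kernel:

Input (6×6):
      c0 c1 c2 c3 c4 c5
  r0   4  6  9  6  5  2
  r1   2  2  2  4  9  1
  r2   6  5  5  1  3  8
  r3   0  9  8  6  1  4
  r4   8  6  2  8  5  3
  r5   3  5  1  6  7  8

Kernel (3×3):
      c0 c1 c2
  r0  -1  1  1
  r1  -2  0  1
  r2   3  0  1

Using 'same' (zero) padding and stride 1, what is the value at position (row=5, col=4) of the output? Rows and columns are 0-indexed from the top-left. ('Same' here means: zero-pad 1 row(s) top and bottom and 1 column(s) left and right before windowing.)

-4

The receptive field on the zero-padded input at this output position is [8 5 3 / 6 7 8 / 0 0 0]. Elementwise product with the kernel and sum: 8·-1 + 5·1 + 3·1 + 6·-2 + 8·1 + 0·3 + 0·1.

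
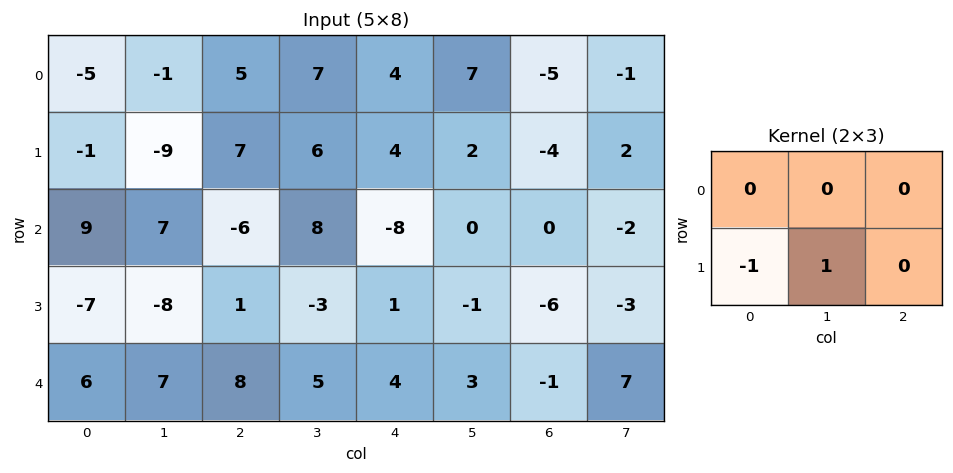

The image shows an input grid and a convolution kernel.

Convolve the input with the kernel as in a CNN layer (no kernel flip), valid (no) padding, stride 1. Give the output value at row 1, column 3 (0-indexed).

The receptive field on the input at this output position is [6 4 2 / 8 -8 0]. Elementwise product with the kernel and sum: 8·-1 + -8·1.

-16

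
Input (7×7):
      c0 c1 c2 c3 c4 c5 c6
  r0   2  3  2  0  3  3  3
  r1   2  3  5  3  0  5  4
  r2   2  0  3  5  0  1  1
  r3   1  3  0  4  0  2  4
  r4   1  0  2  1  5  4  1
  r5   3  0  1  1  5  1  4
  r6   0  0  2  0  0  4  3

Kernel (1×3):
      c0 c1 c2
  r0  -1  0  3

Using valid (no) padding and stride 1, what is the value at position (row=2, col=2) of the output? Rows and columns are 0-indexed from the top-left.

The receptive field on the input at this output position is [3 5 0]. Elementwise product with the kernel and sum: 3·-1 + 0·3.

-3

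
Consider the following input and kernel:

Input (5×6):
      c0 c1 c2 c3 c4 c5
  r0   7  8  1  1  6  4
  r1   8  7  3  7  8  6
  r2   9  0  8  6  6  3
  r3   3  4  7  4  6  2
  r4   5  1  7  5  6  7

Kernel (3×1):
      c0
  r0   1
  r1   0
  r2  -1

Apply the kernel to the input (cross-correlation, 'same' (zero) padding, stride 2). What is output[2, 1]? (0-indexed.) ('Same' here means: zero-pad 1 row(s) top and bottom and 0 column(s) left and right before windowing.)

The receptive field on the zero-padded input at this output position is [7 / 7 / 0]. Elementwise product with the kernel and sum: 7·1 + 0·-1.

7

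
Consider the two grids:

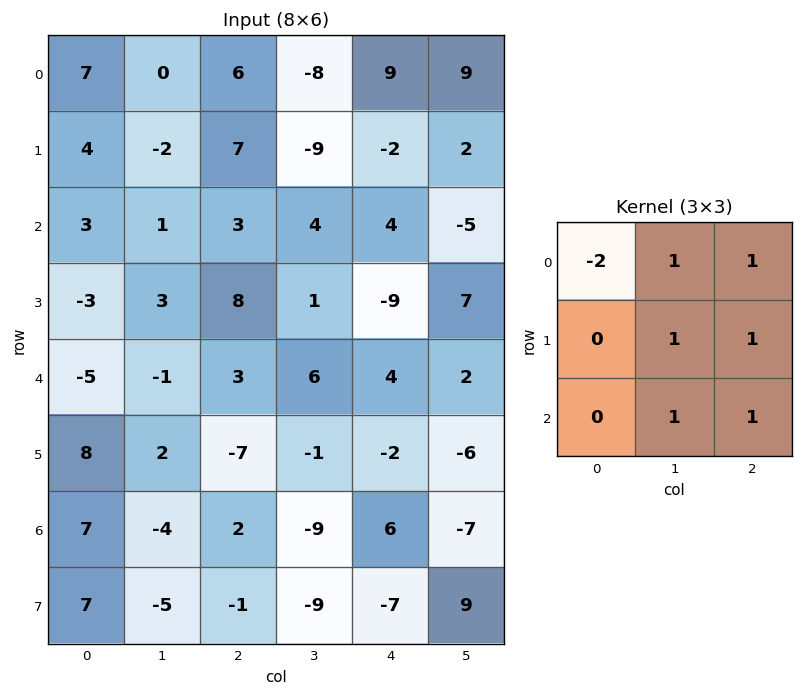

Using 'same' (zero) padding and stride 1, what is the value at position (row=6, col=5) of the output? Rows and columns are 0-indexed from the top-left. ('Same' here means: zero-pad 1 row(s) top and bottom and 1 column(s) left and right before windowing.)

0

The receptive field on the zero-padded input at this output position is [-2 -6 0 / 6 -7 0 / -7 9 0]. Elementwise product with the kernel and sum: -2·-2 + -6·1 + 0·1 + -7·1 + 0·1 + 9·1 + 0·1.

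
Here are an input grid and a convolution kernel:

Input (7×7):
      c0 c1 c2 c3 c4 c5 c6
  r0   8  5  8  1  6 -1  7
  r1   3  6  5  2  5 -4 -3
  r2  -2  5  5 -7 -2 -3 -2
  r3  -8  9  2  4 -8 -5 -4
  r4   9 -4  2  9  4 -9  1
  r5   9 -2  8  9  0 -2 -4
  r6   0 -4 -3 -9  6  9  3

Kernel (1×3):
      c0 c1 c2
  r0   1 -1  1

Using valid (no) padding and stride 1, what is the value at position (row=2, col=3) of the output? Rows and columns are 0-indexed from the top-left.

The receptive field on the input at this output position is [-7 -2 -3]. Elementwise product with the kernel and sum: -7·1 + -2·-1 + -3·1.

-8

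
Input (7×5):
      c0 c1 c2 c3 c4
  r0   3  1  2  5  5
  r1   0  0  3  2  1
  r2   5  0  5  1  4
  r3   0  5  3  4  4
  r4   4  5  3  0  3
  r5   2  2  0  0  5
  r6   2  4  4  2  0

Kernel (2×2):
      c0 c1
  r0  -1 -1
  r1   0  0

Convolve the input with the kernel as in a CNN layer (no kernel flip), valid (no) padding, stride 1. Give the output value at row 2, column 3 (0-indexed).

-5

The receptive field on the input at this output position is [1 4 / 4 4]. Elementwise product with the kernel and sum: 1·-1 + 4·-1.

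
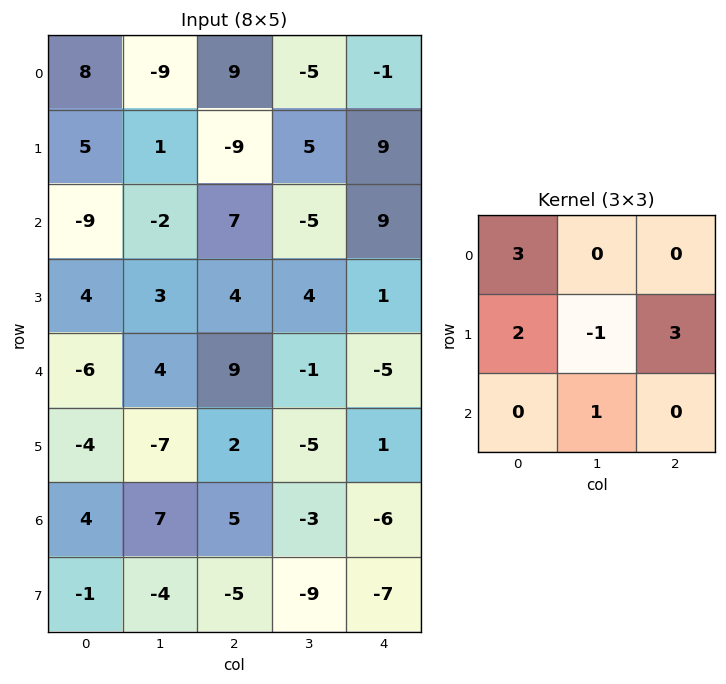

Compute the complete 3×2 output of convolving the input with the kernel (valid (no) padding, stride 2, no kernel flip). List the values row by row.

Output[0,0]: The receptive field on the input at this output position is [8 -9 9 / 5 1 -9 / -9 -2 7]. Elementwise product with the kernel and sum: 8·3 + 5·2 + 1·-1 + -9·3 + -2·1.

4 26
-6 27
-6 36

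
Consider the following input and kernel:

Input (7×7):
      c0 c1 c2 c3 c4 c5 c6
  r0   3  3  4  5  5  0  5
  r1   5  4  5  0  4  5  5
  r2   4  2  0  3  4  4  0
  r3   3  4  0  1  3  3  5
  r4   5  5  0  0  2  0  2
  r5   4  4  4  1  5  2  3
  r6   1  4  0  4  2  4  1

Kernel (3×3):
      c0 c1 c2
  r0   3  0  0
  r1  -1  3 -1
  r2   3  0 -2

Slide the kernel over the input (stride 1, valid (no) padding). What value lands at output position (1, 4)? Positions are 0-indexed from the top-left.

19

The receptive field on the input at this output position is [4 5 5 / 4 4 0 / 3 3 5]. Elementwise product with the kernel and sum: 4·3 + 4·-1 + 4·3 + 0·-1 + 3·3 + 5·-2.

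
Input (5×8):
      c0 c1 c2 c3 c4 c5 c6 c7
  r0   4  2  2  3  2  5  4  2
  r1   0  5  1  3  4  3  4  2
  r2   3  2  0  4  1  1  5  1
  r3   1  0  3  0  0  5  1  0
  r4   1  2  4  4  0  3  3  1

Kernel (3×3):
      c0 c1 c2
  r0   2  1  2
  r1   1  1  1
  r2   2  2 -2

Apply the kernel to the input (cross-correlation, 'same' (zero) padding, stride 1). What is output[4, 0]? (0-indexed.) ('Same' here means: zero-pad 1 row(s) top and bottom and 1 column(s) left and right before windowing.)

The receptive field on the zero-padded input at this output position is [0 1 0 / 0 1 2 / 0 0 0]. Elementwise product with the kernel and sum: 0·2 + 1·1 + 0·2 + 0·1 + 1·1 + 2·1 + 0·2 + 0·2 + 0·-2.

4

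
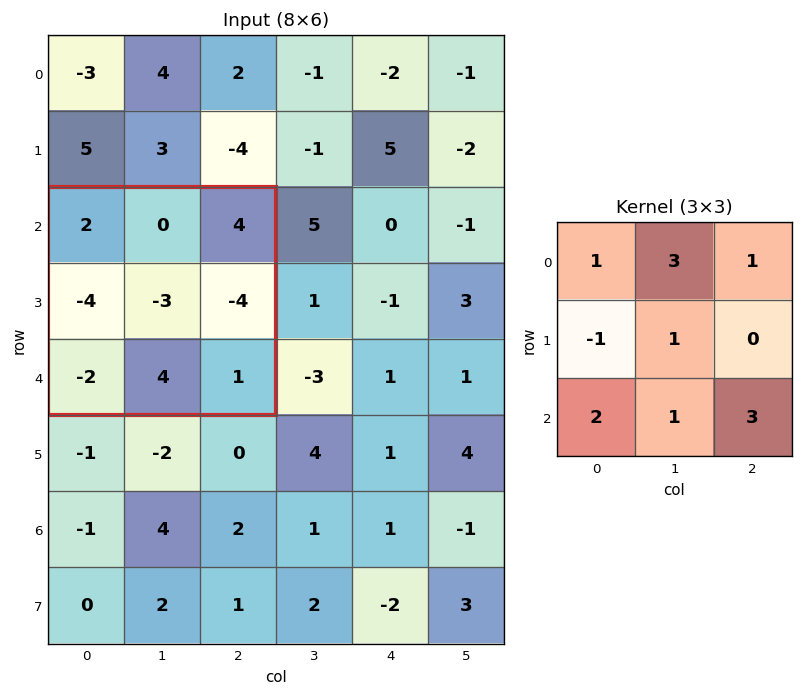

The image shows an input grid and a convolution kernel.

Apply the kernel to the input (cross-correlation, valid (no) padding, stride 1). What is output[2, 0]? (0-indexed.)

10

The receptive field on the input at this output position is [2 0 4 / -4 -3 -4 / -2 4 1]. Elementwise product with the kernel and sum: 2·1 + 0·3 + 4·1 + -4·-1 + -3·1 + -2·2 + 4·1 + 1·3.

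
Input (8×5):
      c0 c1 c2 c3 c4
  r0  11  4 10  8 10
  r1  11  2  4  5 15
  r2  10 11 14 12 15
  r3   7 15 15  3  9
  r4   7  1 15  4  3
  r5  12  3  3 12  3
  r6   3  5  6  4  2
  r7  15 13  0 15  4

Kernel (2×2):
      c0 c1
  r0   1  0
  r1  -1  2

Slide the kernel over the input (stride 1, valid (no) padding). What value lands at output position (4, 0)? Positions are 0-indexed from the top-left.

The receptive field on the input at this output position is [7 1 / 12 3]. Elementwise product with the kernel and sum: 7·1 + 12·-1 + 3·2.

1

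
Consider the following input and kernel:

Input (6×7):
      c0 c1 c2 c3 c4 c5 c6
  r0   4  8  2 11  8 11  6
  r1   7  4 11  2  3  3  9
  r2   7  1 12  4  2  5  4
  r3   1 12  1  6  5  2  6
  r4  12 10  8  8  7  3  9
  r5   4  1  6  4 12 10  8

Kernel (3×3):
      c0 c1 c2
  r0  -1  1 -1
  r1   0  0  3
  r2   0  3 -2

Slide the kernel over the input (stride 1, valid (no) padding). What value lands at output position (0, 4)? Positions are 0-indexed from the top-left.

31

The receptive field on the input at this output position is [8 11 6 / 3 3 9 / 2 5 4]. Elementwise product with the kernel and sum: 8·-1 + 11·1 + 6·-1 + 9·3 + 5·3 + 4·-2.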